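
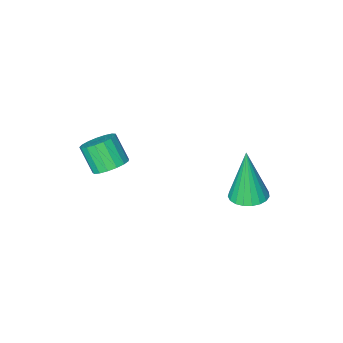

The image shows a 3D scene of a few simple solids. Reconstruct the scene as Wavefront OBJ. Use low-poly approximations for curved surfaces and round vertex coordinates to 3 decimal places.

v 0.5 -0.346 -2.272
v 1.091 -0.066 -2.124
v 1.19 -0.754 -1.22
v 0.6 -1.034 -1.368
v 0.878 0.113 -1.964
v 0.978 -0.574 -1.06
v 0.579 0.187 -1.875
v 0.679 -0.5 -0.971
v 0.262 0.139 -1.877
v 0.361 -0.548 -0.973
v -0 -0.02 -1.969
v 0.099 -0.707 -1.065
v -0.148 -0.254 -2.131
v -0.049 -0.941 -1.227
v -0.147 -0.509 -2.325
v -0.048 -1.197 -1.421
v 0.002 -0.727 -2.507
v 0.101 -1.415 -1.603
v 0.265 -0.858 -2.635
v 0.364 -1.545 -1.731
v 0.582 -0.871 -2.68
v 0.681 -1.559 -1.776
v 0.881 -0.765 -2.632
v 0.98 -1.452 -1.727
v 1.092 -0.562 -2.501
v 1.191 -1.249 -1.597
v 1.168 -0.31 -2.318
v 1.267 -0.997 -1.413
v -3.73 1.756 -4.363
v -3.044 1.968 -4.313
v -3.79 1.444 -2.237
v -3.191 2.226 -4.279
v -3.432 2.403 -4.26
v -3.724 2.468 -4.258
v -4.017 2.411 -4.275
v -4.261 2.239 -4.307
v -4.413 1.985 -4.349
v -4.447 1.691 -4.393
v -4.356 1.408 -4.432
v -4.158 1.185 -4.459
v -3.886 1.061 -4.47
v -3.587 1.058 -4.462
v -3.312 1.175 -4.437
v -3.11 1.392 -4.399
v -3.015 1.673 -4.355
f 2 1 5
f 2 5 3
f 3 5 6
f 3 6 4
f 5 1 7
f 5 7 6
f 6 7 8
f 6 8 4
f 7 1 9
f 7 9 8
f 8 9 10
f 8 10 4
f 9 1 11
f 9 11 10
f 10 11 12
f 10 12 4
f 11 1 13
f 11 13 12
f 12 13 14
f 12 14 4
f 13 1 15
f 13 15 14
f 14 15 16
f 14 16 4
f 15 1 17
f 15 17 16
f 16 17 18
f 16 18 4
f 17 1 19
f 17 19 18
f 18 19 20
f 18 20 4
f 19 1 21
f 19 21 20
f 20 21 22
f 20 22 4
f 21 1 23
f 21 23 22
f 22 23 24
f 22 24 4
f 23 1 25
f 23 25 24
f 24 25 26
f 24 26 4
f 25 1 27
f 25 27 26
f 26 27 28
f 26 28 4
f 27 1 2
f 27 2 28
f 28 2 3
f 28 3 4
f 30 29 32
f 30 32 31
f 32 29 33
f 32 33 31
f 33 29 34
f 33 34 31
f 34 29 35
f 34 35 31
f 35 29 36
f 35 36 31
f 36 29 37
f 36 37 31
f 37 29 38
f 37 38 31
f 38 29 39
f 38 39 31
f 39 29 40
f 39 40 31
f 40 29 41
f 40 41 31
f 41 29 42
f 41 42 31
f 42 29 43
f 42 43 31
f 43 29 44
f 43 44 31
f 44 29 45
f 44 45 31
f 45 29 30
f 45 30 31



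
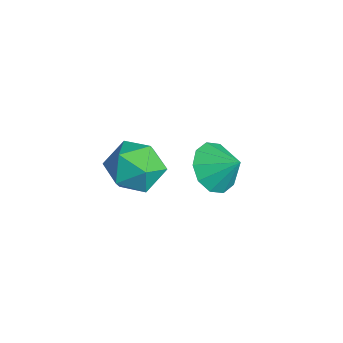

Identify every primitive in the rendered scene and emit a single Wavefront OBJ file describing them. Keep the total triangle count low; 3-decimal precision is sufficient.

v 0.369 0.426 3.096
v 1.489 0.527 3.05
v 0.531 -1.387 3.07
v 1.651 -1.286 3.024
v 1.099 -1 3.961
v 0.998 0.121 3.977
v 1.022 -0.981 2.143
v 0.921 0.14 2.159
v 1.892 -0.342 2.461
v 1.939 -0.354 3.585
v 0.081 -0.506 2.535
v 0.128 -0.518 3.659
v -1.765 3.412 -0.901
v -0.877 2.9 -1.3
v -1.015 4.088 -0.099
v -0.982 3.459 -1.673
v -1.387 4 -1.75
v -1.935 4.316 -1.504
v -2.419 4.287 -1.027
v -2.653 3.924 -0.502
v -2.548 3.365 -0.13
v -2.144 2.824 -0.052
v -1.595 2.508 -0.298
v -1.111 2.537 -0.775
f 1 12 6
f 1 6 2
f 1 2 8
f 1 8 11
f 1 11 12
f 2 6 10
f 6 12 5
f 12 11 3
f 11 8 7
f 8 2 9
f 4 10 5
f 4 5 3
f 4 3 7
f 4 7 9
f 4 9 10
f 5 10 6
f 3 5 12
f 7 3 11
f 9 7 8
f 10 9 2
f 14 13 16
f 14 16 15
f 16 13 17
f 16 17 15
f 17 13 18
f 17 18 15
f 18 13 19
f 18 19 15
f 19 13 20
f 19 20 15
f 20 13 21
f 20 21 15
f 21 13 22
f 21 22 15
f 22 13 23
f 22 23 15
f 23 13 24
f 23 24 15
f 24 13 14
f 24 14 15



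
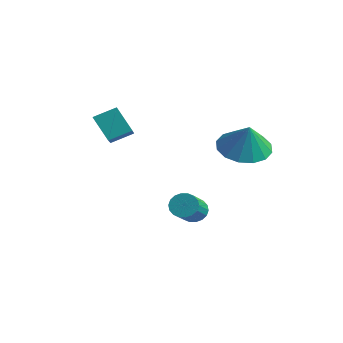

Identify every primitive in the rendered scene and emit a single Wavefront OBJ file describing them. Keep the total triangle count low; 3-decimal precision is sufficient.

v -0.378 3.779 1.375
v 0.324 4.418 1.177
v 0.098 3.601 2.485
v -0.046 4.69 1.379
v -0.505 4.718 1.58
v -0.93 4.494 1.727
v -1.207 4.079 1.779
v -1.262 3.583 1.723
v -1.08 3.139 1.574
v -0.709 2.867 1.371
v -0.25 2.839 1.17
v 0.175 3.063 1.024
v 0.452 3.479 0.972
v 0.506 3.975 1.028
v -2.404 3.229 -2.225
v -1.924 3.431 -2.37
v -1.317 2.513 -1.64
v -1.796 2.311 -1.495
v -1.977 3.555 -2.17
v -1.369 2.637 -1.441
v -2.113 3.614 -1.982
v -1.506 2.697 -1.253
v -2.308 3.597 -1.841
v -1.7 2.68 -1.112
v -2.521 3.507 -1.777
v -1.913 2.59 -1.048
v -2.711 3.362 -1.801
v -2.104 2.445 -1.072
v -2.84 3.19 -1.909
v -2.233 2.273 -1.18
v -2.883 3.027 -2.08
v -2.276 2.109 -1.35
v -2.831 2.903 -2.279
v -2.223 1.985 -1.55
v -2.694 2.843 -2.467
v -2.087 1.926 -1.738
v -2.5 2.86 -2.608
v -1.892 1.943 -1.879
v -2.287 2.95 -2.672
v -1.679 2.033 -1.943
v -2.096 3.095 -2.648
v -1.489 2.178 -1.919
v -1.967 3.267 -2.54
v -1.36 2.35 -1.811
v -3.709 -0.074 2.659
v -3.355 0.671 3.043
v -4.962 0.924 1.882
v -4.608 1.668 2.267
v -3.032 0.072 1.753
v -2.678 0.816 2.138
v -4.285 1.069 0.977
v -3.931 1.814 1.361
f 2 1 4
f 2 4 3
f 4 1 5
f 4 5 3
f 5 1 6
f 5 6 3
f 6 1 7
f 6 7 3
f 7 1 8
f 7 8 3
f 8 1 9
f 8 9 3
f 9 1 10
f 9 10 3
f 10 1 11
f 10 11 3
f 11 1 12
f 11 12 3
f 12 1 13
f 12 13 3
f 13 1 14
f 13 14 3
f 14 1 2
f 14 2 3
f 16 15 19
f 16 19 17
f 17 19 20
f 17 20 18
f 19 15 21
f 19 21 20
f 20 21 22
f 20 22 18
f 21 15 23
f 21 23 22
f 22 23 24
f 22 24 18
f 23 15 25
f 23 25 24
f 24 25 26
f 24 26 18
f 25 15 27
f 25 27 26
f 26 27 28
f 26 28 18
f 27 15 29
f 27 29 28
f 28 29 30
f 28 30 18
f 29 15 31
f 29 31 30
f 30 31 32
f 30 32 18
f 31 15 33
f 31 33 32
f 32 33 34
f 32 34 18
f 33 15 35
f 33 35 34
f 34 35 36
f 34 36 18
f 35 15 37
f 35 37 36
f 36 37 38
f 36 38 18
f 37 15 39
f 37 39 38
f 38 39 40
f 38 40 18
f 39 15 41
f 39 41 40
f 40 41 42
f 40 42 18
f 41 15 43
f 41 43 42
f 42 43 44
f 42 44 18
f 43 15 16
f 43 16 44
f 44 16 17
f 44 17 18
f 46 48 45
f 49 46 45
f 45 48 47
f 47 49 45
f 46 52 48
f 50 46 49
f 50 52 46
f 48 52 47
f 51 49 47
f 47 52 51
f 51 50 49
f 52 50 51



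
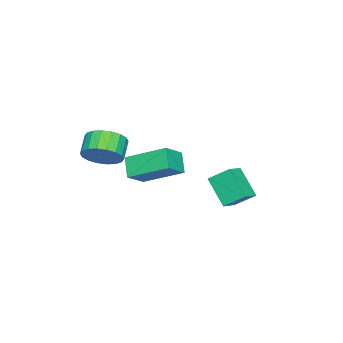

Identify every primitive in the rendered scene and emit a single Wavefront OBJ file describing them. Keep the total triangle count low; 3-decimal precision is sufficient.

v -2.161 -4.739 -0.704
v -2.362 -2.889 0.224
v -3.149 -4.485 -1.425
v -3.35 -2.634 -0.497
v -1.49 -4.286 -1.463
v -1.691 -2.435 -0.535
v -2.478 -4.031 -2.184
v -2.679 -2.181 -1.256
v 2.508 -3.292 2.048
v 2.882 -2.861 2.718
v 2.086 -3.077 3.301
v 1.712 -3.508 2.632
v 2.675 -2.581 2.539
v 1.879 -2.796 3.122
v 2.435 -2.442 2.263
v 1.639 -2.657 2.846
v 2.209 -2.471 1.944
v 1.413 -2.686 2.527
v 2.043 -2.663 1.646
v 1.247 -2.878 2.229
v 1.969 -2.98 1.428
v 1.173 -3.195 2.011
v 2.001 -3.358 1.332
v 1.205 -3.573 1.915
v 2.134 -3.723 1.379
v 1.338 -3.939 1.962
v 2.341 -4.004 1.558
v 1.545 -4.219 2.141
v 2.581 -4.143 1.834
v 1.785 -4.358 2.417
v 2.807 -4.114 2.153
v 2.011 -4.329 2.736
v 2.973 -3.922 2.451
v 2.177 -4.137 3.034
v 3.047 -3.605 2.669
v 2.251 -3.82 3.252
v 3.015 -3.227 2.765
v 2.219 -3.442 3.348
v -0.319 1.18 -1.09
v -0.87 0.228 -0.027
v -0.504 2.049 -0.409
v -1.055 1.097 0.655
v 0.535 1.083 -0.735
v -0.016 0.131 0.329
v 0.35 1.952 -0.053
v -0.201 1 1.01
f 2 4 1
f 5 2 1
f 1 4 3
f 3 5 1
f 2 8 4
f 6 2 5
f 6 8 2
f 4 8 3
f 7 5 3
f 3 8 7
f 7 6 5
f 8 6 7
f 10 9 13
f 10 13 11
f 11 13 14
f 11 14 12
f 13 9 15
f 13 15 14
f 14 15 16
f 14 16 12
f 15 9 17
f 15 17 16
f 16 17 18
f 16 18 12
f 17 9 19
f 17 19 18
f 18 19 20
f 18 20 12
f 19 9 21
f 19 21 20
f 20 21 22
f 20 22 12
f 21 9 23
f 21 23 22
f 22 23 24
f 22 24 12
f 23 9 25
f 23 25 24
f 24 25 26
f 24 26 12
f 25 9 27
f 25 27 26
f 26 27 28
f 26 28 12
f 27 9 29
f 27 29 28
f 28 29 30
f 28 30 12
f 29 9 31
f 29 31 30
f 30 31 32
f 30 32 12
f 31 9 33
f 31 33 32
f 32 33 34
f 32 34 12
f 33 9 35
f 33 35 34
f 34 35 36
f 34 36 12
f 35 9 37
f 35 37 36
f 36 37 38
f 36 38 12
f 37 9 10
f 37 10 38
f 38 10 11
f 38 11 12
f 40 42 39
f 43 40 39
f 39 42 41
f 41 43 39
f 40 46 42
f 44 40 43
f 44 46 40
f 42 46 41
f 45 43 41
f 41 46 45
f 45 44 43
f 46 44 45



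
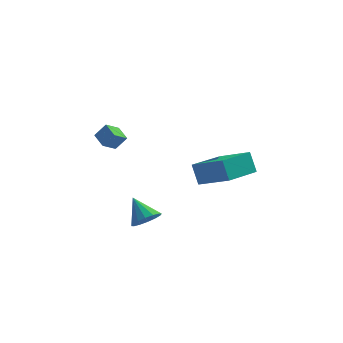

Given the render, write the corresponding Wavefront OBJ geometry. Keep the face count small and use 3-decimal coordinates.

v -1.804 -2.035 0.338
v -1.142 -1.815 0.613
v -2.456 -1.205 1.242
v -1.22 -1.564 0.327
v -1.455 -1.44 0.044
v -1.783 -1.475 -0.161
v -2.117 -1.66 -0.232
v -2.367 -1.946 -0.15
v -2.466 -2.255 0.062
v -2.388 -2.506 0.349
v -2.153 -2.63 0.632
v -1.825 -2.595 0.836
v -1.491 -2.41 0.907
v -1.241 -2.124 0.826
v -4.329 1.301 3.782
v -3.802 1.379 4.445
v -3.781 1.798 3.288
v -3.254 1.876 3.95
v -3.906 0.584 3.53
v -3.379 0.662 4.192
v -3.358 1.081 3.035
v -2.831 1.159 3.698
v 0.051 3.484 0.546
v 1.494 2.5 1.479
v 1.337 5.042 0.2
v 2.78 4.058 1.133
v 0.38 2.982 -0.493
v 1.823 1.998 0.44
v 1.666 4.54 -0.839
v 3.109 3.556 0.094
f 2 1 4
f 2 4 3
f 4 1 5
f 4 5 3
f 5 1 6
f 5 6 3
f 6 1 7
f 6 7 3
f 7 1 8
f 7 8 3
f 8 1 9
f 8 9 3
f 9 1 10
f 9 10 3
f 10 1 11
f 10 11 3
f 11 1 12
f 11 12 3
f 12 1 13
f 12 13 3
f 13 1 14
f 13 14 3
f 14 1 2
f 14 2 3
f 16 18 15
f 19 16 15
f 15 18 17
f 17 19 15
f 16 22 18
f 20 16 19
f 20 22 16
f 18 22 17
f 21 19 17
f 17 22 21
f 21 20 19
f 22 20 21
f 24 26 23
f 27 24 23
f 23 26 25
f 25 27 23
f 24 30 26
f 28 24 27
f 28 30 24
f 26 30 25
f 29 27 25
f 25 30 29
f 29 28 27
f 30 28 29



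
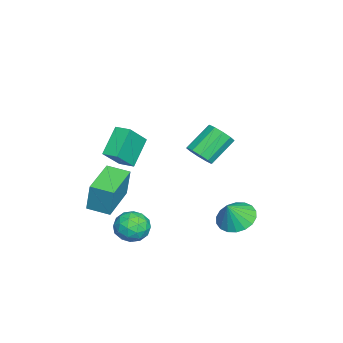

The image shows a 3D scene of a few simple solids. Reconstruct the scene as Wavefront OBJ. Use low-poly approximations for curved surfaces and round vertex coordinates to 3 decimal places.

v 2.673 -0.503 -1.817
v 3.474 -1.04 -1.736
v 1.826 -1.8 -2.044
v 2.627 -2.337 -1.963
v 2.271 -1.879 -1.189
v 2.795 -1.078 -1.048
v 2.505 -1.762 -2.732
v 3.029 -0.961 -2.591
v 3.37 -1.818 -2.302
v 3.225 -1.891 -1.348
v 2.075 -0.949 -2.432
v 1.93 -1.022 -1.478
v 3.148 -0.658 -1.757
v 2.152 -2.182 -2.023
v 1.943 -1.913 -1.568
v 2.414 -2.229 -1.521
v 2.749 -0.68 -1.352
v 3.219 -0.996 -1.305
v 2.513 -1.489 -0.983
v 2.081 -1.844 -2.475
v 2.551 -2.16 -2.428
v 2.886 -0.611 -2.259
v 3.357 -0.927 -2.212
v 2.787 -1.351 -2.797
v 3.557 -1.431 -2.042
v 3.059 -2.193 -2.175
v 2.988 -1.855 -2.627
v 3.296 -1.384 -2.544
v 3.472 -1.474 -1.481
v 2.975 -2.236 -1.615
v 2.766 -1.967 -1.159
v 3.074 -1.496 -1.077
v 3.411 -1.931 -1.814
v 2.325 -0.604 -2.165
v 1.828 -1.366 -2.299
v 2.226 -1.344 -2.703
v 2.534 -0.873 -2.621
v 2.241 -0.647 -1.605
v 1.743 -1.409 -1.738
v 2.004 -1.456 -1.236
v 2.312 -0.985 -1.153
v 1.889 -0.909 -1.966
v 1.536 1.638 2.684
v 2.176 1.795 3.12
v 1.203 2.719 4.213
v 0.564 2.562 3.776
v 2.132 2.147 2.784
v 1.16 3.071 3.877
v 1.861 2.304 2.41
v 0.889 3.228 3.502
v 1.466 2.207 2.14
v 0.493 3.131 3.233
v 1.097 1.893 2.078
v 0.125 2.816 3.171
v 0.897 1.481 2.247
v -0.076 2.405 3.34
v 0.94 1.129 2.583
v -0.032 2.053 3.676
v 1.211 0.972 2.958
v 0.239 1.896 4.05
v 1.607 1.069 3.227
v 0.634 1.993 4.32
v 1.975 1.384 3.289
v 1.003 2.307 4.382
v 1.126 -3.09 -0.229
v 1.314 -2.86 1.425
v 1.331 -1.903 -0.418
v 1.519 -1.672 1.236
v 3.261 -3.488 -0.416
v 3.449 -3.257 1.238
v 3.466 -2.3 -0.605
v 3.654 -2.07 1.049
v -3.222 -3.138 -1.24
v -4.519 -2.701 0.019
v -2.838 -2.309 -1.132
v -4.134 -1.872 0.127
v -2.186 -3.788 0.053
v -3.482 -3.351 1.312
v -1.801 -2.959 0.161
v -3.098 -2.522 1.42
v -0.343 3.222 -2.719
v 0.249 2.522 -3.252
v 0.263 2.838 -1.541
v 0.514 2.912 -3.261
v 0.61 3.364 -3.163
v 0.516 3.787 -2.977
v 0.253 4.099 -2.74
v -0.128 4.237 -2.499
v -0.552 4.174 -2.302
v -0.935 3.922 -2.187
v -1.2 3.532 -2.178
v -1.295 3.081 -2.276
v -1.202 2.657 -2.462
v -0.939 2.346 -2.699
v -0.557 2.208 -2.94
v -0.133 2.271 -3.137
f 1 38 17
f 38 12 41
f 17 41 6
f 38 41 17
f 1 17 13
f 17 6 18
f 13 18 2
f 17 18 13
f 1 13 22
f 13 2 23
f 22 23 8
f 13 23 22
f 1 22 34
f 22 8 37
f 34 37 11
f 22 37 34
f 1 34 38
f 34 11 42
f 38 42 12
f 34 42 38
f 2 18 29
f 18 6 32
f 29 32 10
f 18 32 29
f 6 41 19
f 41 12 40
f 19 40 5
f 41 40 19
f 12 42 39
f 42 11 35
f 39 35 3
f 42 35 39
f 11 37 36
f 37 8 24
f 36 24 7
f 37 24 36
f 8 23 28
f 23 2 25
f 28 25 9
f 23 25 28
f 4 30 16
f 30 10 31
f 16 31 5
f 30 31 16
f 4 16 14
f 16 5 15
f 14 15 3
f 16 15 14
f 4 14 21
f 14 3 20
f 21 20 7
f 14 20 21
f 4 21 26
f 21 7 27
f 26 27 9
f 21 27 26
f 4 26 30
f 26 9 33
f 30 33 10
f 26 33 30
f 5 31 19
f 31 10 32
f 19 32 6
f 31 32 19
f 3 15 39
f 15 5 40
f 39 40 12
f 15 40 39
f 7 20 36
f 20 3 35
f 36 35 11
f 20 35 36
f 9 27 28
f 27 7 24
f 28 24 8
f 27 24 28
f 10 33 29
f 33 9 25
f 29 25 2
f 33 25 29
f 44 43 47
f 44 47 45
f 45 47 48
f 45 48 46
f 47 43 49
f 47 49 48
f 48 49 50
f 48 50 46
f 49 43 51
f 49 51 50
f 50 51 52
f 50 52 46
f 51 43 53
f 51 53 52
f 52 53 54
f 52 54 46
f 53 43 55
f 53 55 54
f 54 55 56
f 54 56 46
f 55 43 57
f 55 57 56
f 56 57 58
f 56 58 46
f 57 43 59
f 57 59 58
f 58 59 60
f 58 60 46
f 59 43 61
f 59 61 60
f 60 61 62
f 60 62 46
f 61 43 63
f 61 63 62
f 62 63 64
f 62 64 46
f 63 43 44
f 63 44 64
f 64 44 45
f 64 45 46
f 66 68 65
f 69 66 65
f 65 68 67
f 67 69 65
f 66 72 68
f 70 66 69
f 70 72 66
f 68 72 67
f 71 69 67
f 67 72 71
f 71 70 69
f 72 70 71
f 74 76 73
f 77 74 73
f 73 76 75
f 75 77 73
f 74 80 76
f 78 74 77
f 78 80 74
f 76 80 75
f 79 77 75
f 75 80 79
f 79 78 77
f 80 78 79
f 82 81 84
f 82 84 83
f 84 81 85
f 84 85 83
f 85 81 86
f 85 86 83
f 86 81 87
f 86 87 83
f 87 81 88
f 87 88 83
f 88 81 89
f 88 89 83
f 89 81 90
f 89 90 83
f 90 81 91
f 90 91 83
f 91 81 92
f 91 92 83
f 92 81 93
f 92 93 83
f 93 81 94
f 93 94 83
f 94 81 95
f 94 95 83
f 95 81 96
f 95 96 83
f 96 81 82
f 96 82 83



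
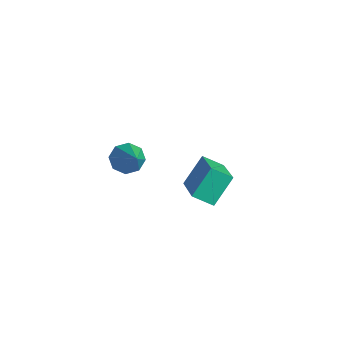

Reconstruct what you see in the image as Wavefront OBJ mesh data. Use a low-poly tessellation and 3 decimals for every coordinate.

v -3.125 -0.801 -3.055
v -2.704 -0.552 -3.512
v -1.755 -1.119 -1.965
v -2.877 -0.193 -3.19
v -3.196 -0.191 -2.788
v -3.474 -0.546 -2.543
v -3.547 -1.05 -2.598
v -3.373 -1.409 -2.921
v -3.054 -1.411 -3.322
v -2.777 -1.056 -3.567
v 1.777 -0.948 -1.41
v 1.608 -0.125 -0.418
v 0.194 -0.378 -2.153
v 0.024 0.445 -1.161
v 2.196 -0.345 -1.839
v 2.026 0.478 -0.847
v 0.612 0.225 -2.582
v 0.443 1.048 -1.59
f 2 1 4
f 2 4 3
f 4 1 5
f 4 5 3
f 5 1 6
f 5 6 3
f 6 1 7
f 6 7 3
f 7 1 8
f 7 8 3
f 8 1 9
f 8 9 3
f 9 1 10
f 9 10 3
f 10 1 2
f 10 2 3
f 12 14 11
f 15 12 11
f 11 14 13
f 13 15 11
f 12 18 14
f 16 12 15
f 16 18 12
f 14 18 13
f 17 15 13
f 13 18 17
f 17 16 15
f 18 16 17



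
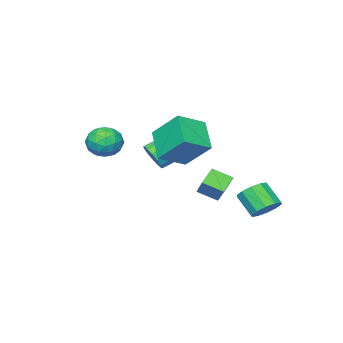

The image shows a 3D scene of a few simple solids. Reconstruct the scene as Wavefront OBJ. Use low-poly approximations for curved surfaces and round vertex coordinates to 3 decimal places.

v 3.005 -2.478 1.133
v 3.549 -1.832 1.742
v 4.251 -3.608 1.218
v 4.795 -2.962 1.827
v 3.929 -3.412 2.188
v 3.158 -2.714 2.135
v 4.642 -2.726 0.825
v 3.871 -2.028 0.772
v 4.56 -1.986 1.551
v 4.119 -2.409 2.394
v 3.681 -3.031 0.566
v 3.24 -3.454 1.409
v 3.167 -2.056 1.43
v 4.633 -3.384 1.53
v 4.123 -3.648 1.742
v 4.443 -3.269 2.1
v 2.938 -2.574 1.661
v 3.257 -2.195 2.019
v 3.481 -3.123 2.281
v 4.543 -3.245 0.941
v 4.862 -2.866 1.299
v 3.357 -2.171 0.86
v 3.677 -1.792 1.218
v 4.319 -2.317 0.679
v 4.082 -1.767 1.676
v 4.814 -2.431 1.726
v 4.724 -2.292 1.137
v 4.271 -1.882 1.106
v 3.822 -2.016 2.171
v 4.555 -2.68 2.221
v 4.046 -2.944 2.433
v 3.593 -2.534 2.403
v 4.417 -2.106 2.059
v 3.245 -2.76 0.739
v 3.978 -3.424 0.789
v 4.207 -2.906 0.557
v 3.754 -2.496 0.527
v 2.986 -3.009 1.234
v 3.718 -3.673 1.284
v 3.529 -3.558 1.854
v 3.076 -3.148 1.823
v 3.383 -3.334 0.901
v -0.981 -4.15 -1.278
v -0.47 -4.043 -0.521
v -1.487 -3.544 0.096
v -1.999 -3.65 -0.662
v -0.417 -3.637 -0.763
v -1.434 -3.137 -0.147
v -0.516 -3.368 -1.144
v -1.533 -2.868 -0.527
v -0.739 -3.308 -1.56
v -1.756 -2.809 -0.944
v -1.027 -3.474 -1.901
v -2.044 -2.975 -1.284
v -1.303 -3.821 -2.075
v -2.32 -3.322 -1.458
v -1.493 -4.256 -2.036
v -2.51 -3.757 -1.419
v -1.546 -4.663 -1.793
v -2.563 -4.163 -1.177
v -1.447 -4.932 -1.413
v -2.464 -4.432 -0.796
v -1.224 -4.991 -0.996
v -2.241 -4.492 -0.38
v -0.936 -4.825 -0.656
v -1.953 -4.326 -0.039
v -0.66 -4.478 -0.482
v -1.677 -3.979 0.135
v 1.085 -2.146 1.552
v 0.799 -0.6 3.033
v -0.484 -1.719 0.802
v -0.77 -0.172 2.283
v 2.03 -0.808 0.337
v 1.744 0.739 1.818
v 0.461 -0.38 -0.413
v 0.175 1.166 1.068
v -2.28 2.748 -3.54
v -1.678 3.213 -3.022
v -1.758 2.117 -1.943
v -2.36 1.652 -2.46
v -2.201 3.388 -2.884
v -2.281 2.292 -1.804
v -2.754 3.318 -2.995
v -2.834 2.223 -1.916
v -3.126 3.031 -3.315
v -3.206 1.935 -2.236
v -3.175 2.635 -3.72
v -3.255 1.539 -2.641
v -2.882 2.283 -4.057
v -2.962 1.187 -2.978
v -2.359 2.108 -4.196
v -2.439 1.012 -3.116
v -1.806 2.177 -4.084
v -1.886 1.082 -3.005
v -1.434 2.465 -3.764
v -1.514 1.369 -2.685
v -1.385 2.861 -3.359
v -1.465 1.765 -2.28
v 0.999 1.583 -0.672
v 1.509 2.426 0.322
v 0.448 2.519 -1.183
v 0.958 3.362 -0.189
v 1.922 1.778 -1.311
v 2.432 2.621 -0.317
v 1.371 2.714 -1.822
v 1.881 3.557 -0.828
f 1 38 17
f 38 12 41
f 17 41 6
f 38 41 17
f 1 17 13
f 17 6 18
f 13 18 2
f 17 18 13
f 1 13 22
f 13 2 23
f 22 23 8
f 13 23 22
f 1 22 34
f 22 8 37
f 34 37 11
f 22 37 34
f 1 34 38
f 34 11 42
f 38 42 12
f 34 42 38
f 2 18 29
f 18 6 32
f 29 32 10
f 18 32 29
f 6 41 19
f 41 12 40
f 19 40 5
f 41 40 19
f 12 42 39
f 42 11 35
f 39 35 3
f 42 35 39
f 11 37 36
f 37 8 24
f 36 24 7
f 37 24 36
f 8 23 28
f 23 2 25
f 28 25 9
f 23 25 28
f 4 30 16
f 30 10 31
f 16 31 5
f 30 31 16
f 4 16 14
f 16 5 15
f 14 15 3
f 16 15 14
f 4 14 21
f 14 3 20
f 21 20 7
f 14 20 21
f 4 21 26
f 21 7 27
f 26 27 9
f 21 27 26
f 4 26 30
f 26 9 33
f 30 33 10
f 26 33 30
f 5 31 19
f 31 10 32
f 19 32 6
f 31 32 19
f 3 15 39
f 15 5 40
f 39 40 12
f 15 40 39
f 7 20 36
f 20 3 35
f 36 35 11
f 20 35 36
f 9 27 28
f 27 7 24
f 28 24 8
f 27 24 28
f 10 33 29
f 33 9 25
f 29 25 2
f 33 25 29
f 44 43 47
f 44 47 45
f 45 47 48
f 45 48 46
f 47 43 49
f 47 49 48
f 48 49 50
f 48 50 46
f 49 43 51
f 49 51 50
f 50 51 52
f 50 52 46
f 51 43 53
f 51 53 52
f 52 53 54
f 52 54 46
f 53 43 55
f 53 55 54
f 54 55 56
f 54 56 46
f 55 43 57
f 55 57 56
f 56 57 58
f 56 58 46
f 57 43 59
f 57 59 58
f 58 59 60
f 58 60 46
f 59 43 61
f 59 61 60
f 60 61 62
f 60 62 46
f 61 43 63
f 61 63 62
f 62 63 64
f 62 64 46
f 63 43 65
f 63 65 64
f 64 65 66
f 64 66 46
f 65 43 67
f 65 67 66
f 66 67 68
f 66 68 46
f 67 43 44
f 67 44 68
f 68 44 45
f 68 45 46
f 70 72 69
f 73 70 69
f 69 72 71
f 71 73 69
f 70 76 72
f 74 70 73
f 74 76 70
f 72 76 71
f 75 73 71
f 71 76 75
f 75 74 73
f 76 74 75
f 78 77 81
f 78 81 79
f 79 81 82
f 79 82 80
f 81 77 83
f 81 83 82
f 82 83 84
f 82 84 80
f 83 77 85
f 83 85 84
f 84 85 86
f 84 86 80
f 85 77 87
f 85 87 86
f 86 87 88
f 86 88 80
f 87 77 89
f 87 89 88
f 88 89 90
f 88 90 80
f 89 77 91
f 89 91 90
f 90 91 92
f 90 92 80
f 91 77 93
f 91 93 92
f 92 93 94
f 92 94 80
f 93 77 95
f 93 95 94
f 94 95 96
f 94 96 80
f 95 77 97
f 95 97 96
f 96 97 98
f 96 98 80
f 97 77 78
f 97 78 98
f 98 78 79
f 98 79 80
f 100 102 99
f 103 100 99
f 99 102 101
f 101 103 99
f 100 106 102
f 104 100 103
f 104 106 100
f 102 106 101
f 105 103 101
f 101 106 105
f 105 104 103
f 106 104 105



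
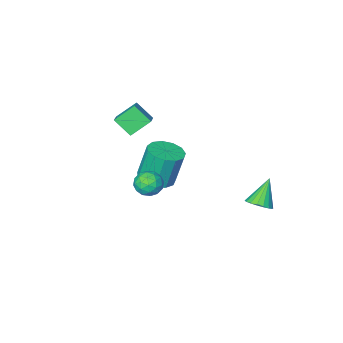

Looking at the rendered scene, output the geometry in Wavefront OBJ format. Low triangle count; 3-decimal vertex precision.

v -1.646 2.592 0.3
v -1.101 2.727 0.702
v -2.474 2.188 1.56
v -1.248 2.997 0.692
v -1.473 3.186 0.605
v -1.732 3.258 0.458
v -1.975 3.198 0.279
v -2.152 3.018 0.104
v -2.229 2.754 -0.031
v -2.191 2.457 -0.101
v -2.044 2.187 -0.091
v -1.819 1.998 -0.004
v -1.56 1.926 0.143
v -1.317 1.986 0.322
v -1.14 2.166 0.497
v -1.063 2.43 0.632
v 0.523 -3.027 -0.674
v 1.068 -2.238 -0.627
v 0.621 -2.044 1.281
v 0.077 -2.833 1.234
v 0.57 -2.072 -0.761
v 0.124 -1.878 1.148
v 0.058 -2.21 -0.866
v -0.389 -2.015 1.042
v -0.307 -2.607 -0.911
v -0.753 -2.413 0.998
v -0.408 -3.137 -0.881
v -0.854 -2.943 1.028
v -0.213 -3.633 -0.785
v -0.66 -3.439 1.124
v 0.215 -3.936 -0.654
v -0.231 -3.742 1.255
v 0.741 -3.951 -0.529
v 0.295 -3.756 1.379
v 1.198 -3.672 -0.451
v 0.752 -3.478 1.458
v 1.441 -3.189 -0.443
v 0.994 -2.995 1.466
v 1.392 -2.654 -0.509
v 0.946 -2.46 1.4
v 2.919 1.761 3.205
v 3.542 2.121 3.289
v 3.518 0.779 2.971
v 4.141 1.139 3.055
v 3.716 1.011 3.629
v 3.346 1.618 3.773
v 3.714 1.282 2.487
v 3.344 1.889 2.631
v 4.034 1.825 2.845
v 4.036 1.658 3.551
v 3.024 1.242 2.709
v 3.026 1.075 3.415
v 3.178 2.027 3.268
v 3.882 0.873 2.992
v 3.632 0.798 3.33
v 3.999 1.009 3.379
v 3.063 1.732 3.552
v 3.429 1.943 3.602
v 3.532 1.291 3.801
v 3.631 0.957 2.658
v 3.997 1.168 2.708
v 3.061 1.891 2.881
v 3.428 2.102 2.93
v 3.528 1.609 2.459
v 3.834 2.065 3.056
v 4.186 1.488 2.918
v 3.934 1.572 2.584
v 3.717 1.928 2.669
v 3.834 1.967 3.471
v 4.187 1.39 3.333
v 3.937 1.314 3.671
v 3.719 1.671 3.756
v 4.123 1.793 3.21
v 2.873 1.51 2.927
v 3.226 0.933 2.789
v 3.341 1.229 2.504
v 3.123 1.586 2.589
v 2.874 1.412 3.342
v 3.226 0.835 3.204
v 3.343 0.972 3.591
v 3.126 1.328 3.676
v 2.937 1.107 3.05
v 0.404 -3.501 3.322
v 0.85 -4.271 4.112
v 0.973 -2.704 3.778
v 1.418 -3.475 4.568
v 1.382 -3.745 2.532
v 1.827 -4.516 3.322
v 1.95 -2.949 2.988
v 2.396 -3.719 3.778
f 2 1 4
f 2 4 3
f 4 1 5
f 4 5 3
f 5 1 6
f 5 6 3
f 6 1 7
f 6 7 3
f 7 1 8
f 7 8 3
f 8 1 9
f 8 9 3
f 9 1 10
f 9 10 3
f 10 1 11
f 10 11 3
f 11 1 12
f 11 12 3
f 12 1 13
f 12 13 3
f 13 1 14
f 13 14 3
f 14 1 15
f 14 15 3
f 15 1 16
f 15 16 3
f 16 1 2
f 16 2 3
f 18 17 21
f 18 21 19
f 19 21 22
f 19 22 20
f 21 17 23
f 21 23 22
f 22 23 24
f 22 24 20
f 23 17 25
f 23 25 24
f 24 25 26
f 24 26 20
f 25 17 27
f 25 27 26
f 26 27 28
f 26 28 20
f 27 17 29
f 27 29 28
f 28 29 30
f 28 30 20
f 29 17 31
f 29 31 30
f 30 31 32
f 30 32 20
f 31 17 33
f 31 33 32
f 32 33 34
f 32 34 20
f 33 17 35
f 33 35 34
f 34 35 36
f 34 36 20
f 35 17 37
f 35 37 36
f 36 37 38
f 36 38 20
f 37 17 39
f 37 39 38
f 38 39 40
f 38 40 20
f 39 17 18
f 39 18 40
f 40 18 19
f 40 19 20
f 41 78 57
f 78 52 81
f 57 81 46
f 78 81 57
f 41 57 53
f 57 46 58
f 53 58 42
f 57 58 53
f 41 53 62
f 53 42 63
f 62 63 48
f 53 63 62
f 41 62 74
f 62 48 77
f 74 77 51
f 62 77 74
f 41 74 78
f 74 51 82
f 78 82 52
f 74 82 78
f 42 58 69
f 58 46 72
f 69 72 50
f 58 72 69
f 46 81 59
f 81 52 80
f 59 80 45
f 81 80 59
f 52 82 79
f 82 51 75
f 79 75 43
f 82 75 79
f 51 77 76
f 77 48 64
f 76 64 47
f 77 64 76
f 48 63 68
f 63 42 65
f 68 65 49
f 63 65 68
f 44 70 56
f 70 50 71
f 56 71 45
f 70 71 56
f 44 56 54
f 56 45 55
f 54 55 43
f 56 55 54
f 44 54 61
f 54 43 60
f 61 60 47
f 54 60 61
f 44 61 66
f 61 47 67
f 66 67 49
f 61 67 66
f 44 66 70
f 66 49 73
f 70 73 50
f 66 73 70
f 45 71 59
f 71 50 72
f 59 72 46
f 71 72 59
f 43 55 79
f 55 45 80
f 79 80 52
f 55 80 79
f 47 60 76
f 60 43 75
f 76 75 51
f 60 75 76
f 49 67 68
f 67 47 64
f 68 64 48
f 67 64 68
f 50 73 69
f 73 49 65
f 69 65 42
f 73 65 69
f 84 86 83
f 87 84 83
f 83 86 85
f 85 87 83
f 84 90 86
f 88 84 87
f 88 90 84
f 86 90 85
f 89 87 85
f 85 90 89
f 89 88 87
f 90 88 89



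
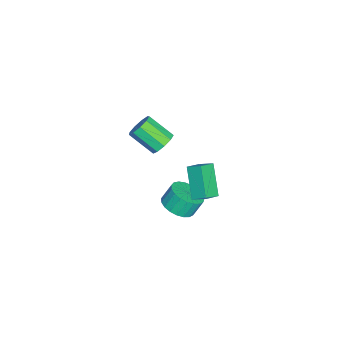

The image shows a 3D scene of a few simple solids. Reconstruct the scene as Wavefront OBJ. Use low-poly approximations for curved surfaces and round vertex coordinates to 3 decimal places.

v 1.541 0.535 -3.66
v 2.201 0.031 -3.22
v 1.919 0.481 -2.28
v 1.259 0.985 -2.72
v 2.397 0.355 -3.317
v 2.115 0.805 -2.377
v 2.445 0.71 -3.473
v 2.163 1.161 -2.533
v 2.337 1.035 -3.661
v 2.055 1.486 -2.721
v 2.091 1.273 -3.849
v 1.809 1.724 -2.909
v 1.75 1.384 -4.005
v 1.468 1.835 -3.064
v 1.373 1.348 -4.1
v 1.09 1.799 -3.16
v 1.025 1.171 -4.12
v 0.742 1.622 -3.18
v 0.766 0.884 -4.06
v 0.484 1.335 -3.12
v 0.641 0.537 -3.931
v 0.359 0.988 -2.991
v 0.672 0.189 -3.755
v 0.39 0.64 -2.815
v 0.853 -0.099 -3.563
v 0.571 0.352 -2.623
v 1.153 -0.277 -3.387
v 0.871 0.174 -2.447
v 1.52 -0.315 -3.259
v 1.238 0.136 -2.319
v 1.891 -0.206 -3.2
v 1.609 0.244 -2.26
v 2.792 0.135 2.544
v 3.353 0.334 2.95
v 3.109 -0.916 3.901
v 2.548 -1.115 3.496
v 2.94 0.543 3.119
v 2.696 -0.707 4.07
v 2.458 0.561 3.019
v 2.214 -0.689 3.97
v 2.133 0.38 2.697
v 1.888 -0.87 3.649
v 2.115 0.084 2.304
v 1.871 -1.166 3.255
v 2.415 -0.188 2.023
v 2.171 -1.438 2.975
v 2.891 -0.309 1.986
v 2.647 -1.559 2.938
v 3.321 -0.222 2.21
v 3.076 -1.472 3.162
v 3.503 0.032 2.591
v 3.259 -1.218 3.543
v 0.478 1.384 -1.006
v 1.286 0.936 -0.551
v 0.658 2.129 -0.594
v 1.466 1.681 -0.139
v 1.594 1.919 -2.461
v 2.402 1.471 -2.006
v 1.774 2.664 -2.049
v 2.582 2.216 -1.594
f 2 1 5
f 2 5 3
f 3 5 6
f 3 6 4
f 5 1 7
f 5 7 6
f 6 7 8
f 6 8 4
f 7 1 9
f 7 9 8
f 8 9 10
f 8 10 4
f 9 1 11
f 9 11 10
f 10 11 12
f 10 12 4
f 11 1 13
f 11 13 12
f 12 13 14
f 12 14 4
f 13 1 15
f 13 15 14
f 14 15 16
f 14 16 4
f 15 1 17
f 15 17 16
f 16 17 18
f 16 18 4
f 17 1 19
f 17 19 18
f 18 19 20
f 18 20 4
f 19 1 21
f 19 21 20
f 20 21 22
f 20 22 4
f 21 1 23
f 21 23 22
f 22 23 24
f 22 24 4
f 23 1 25
f 23 25 24
f 24 25 26
f 24 26 4
f 25 1 27
f 25 27 26
f 26 27 28
f 26 28 4
f 27 1 29
f 27 29 28
f 28 29 30
f 28 30 4
f 29 1 31
f 29 31 30
f 30 31 32
f 30 32 4
f 31 1 2
f 31 2 32
f 32 2 3
f 32 3 4
f 34 33 37
f 34 37 35
f 35 37 38
f 35 38 36
f 37 33 39
f 37 39 38
f 38 39 40
f 38 40 36
f 39 33 41
f 39 41 40
f 40 41 42
f 40 42 36
f 41 33 43
f 41 43 42
f 42 43 44
f 42 44 36
f 43 33 45
f 43 45 44
f 44 45 46
f 44 46 36
f 45 33 47
f 45 47 46
f 46 47 48
f 46 48 36
f 47 33 49
f 47 49 48
f 48 49 50
f 48 50 36
f 49 33 51
f 49 51 50
f 50 51 52
f 50 52 36
f 51 33 34
f 51 34 52
f 52 34 35
f 52 35 36
f 54 56 53
f 57 54 53
f 53 56 55
f 55 57 53
f 54 60 56
f 58 54 57
f 58 60 54
f 56 60 55
f 59 57 55
f 55 60 59
f 59 58 57
f 60 58 59



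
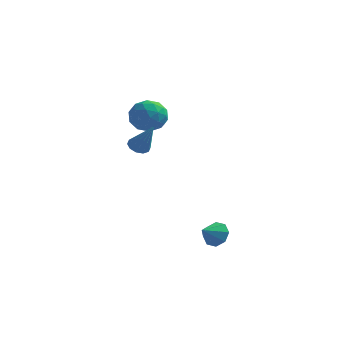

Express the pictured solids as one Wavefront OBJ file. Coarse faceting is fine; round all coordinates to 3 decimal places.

v -3.231 4.258 3.094
v -2.504 4.318 2.237
v -3.896 2.702 2.423
v -3.169 2.762 1.566
v -2.795 2.559 2.607
v -2.384 3.521 3.022
v -4.016 3.499 1.638
v -3.605 4.461 2.053
v -2.99 3.849 1.337
v -2.235 3.268 1.936
v -4.165 3.752 2.724
v -3.41 3.171 3.323
v -2.809 4.425 2.725
v -3.591 2.595 1.935
v -3.371 2.476 2.547
v -2.944 2.511 2.044
v -2.739 3.956 3.186
v -2.312 3.991 2.682
v -2.482 2.957 2.9
v -4.088 3.029 1.978
v -3.661 3.064 1.474
v -3.456 4.509 2.616
v -3.029 4.544 2.113
v -3.918 4.063 1.76
v -2.667 4.184 1.692
v -3.058 3.269 1.297
v -3.556 3.703 1.339
v -3.314 4.268 1.584
v -2.224 3.842 2.044
v -2.615 2.928 1.649
v -2.395 2.809 2.261
v -2.153 3.374 2.505
v -2.509 3.567 1.515
v -3.785 4.092 3.011
v -4.176 3.178 2.616
v -4.247 3.646 2.155
v -4.005 4.211 2.399
v -3.342 3.751 3.363
v -3.733 2.836 2.968
v -3.086 2.752 3.076
v -2.844 3.317 3.321
v -3.891 3.453 3.145
v -1.86 -2.165 2.681
v -1.507 -2.564 2.364
v -0.94 -2.635 4.299
v -1.331 -2.224 2.363
v -1.357 -1.861 2.483
v -1.576 -1.614 2.679
v -1.903 -1.578 2.875
v -2.213 -1.766 2.997
v -2.389 -2.107 2.999
v -2.363 -2.47 2.878
v -2.144 -2.716 2.683
v -1.817 -2.752 2.486
v 1.786 -0.897 -3.661
v 2.51 -1.056 -3.334
v 1.294 -1.783 -2.999
v 2.191 -0.636 -3.009
v 1.634 -0.369 -3.066
v 1.167 -0.411 -3.471
v 1.062 -0.738 -3.987
v 1.382 -1.159 -4.312
v 1.939 -1.426 -4.255
v 2.406 -1.383 -3.85
f 1 38 17
f 38 12 41
f 17 41 6
f 38 41 17
f 1 17 13
f 17 6 18
f 13 18 2
f 17 18 13
f 1 13 22
f 13 2 23
f 22 23 8
f 13 23 22
f 1 22 34
f 22 8 37
f 34 37 11
f 22 37 34
f 1 34 38
f 34 11 42
f 38 42 12
f 34 42 38
f 2 18 29
f 18 6 32
f 29 32 10
f 18 32 29
f 6 41 19
f 41 12 40
f 19 40 5
f 41 40 19
f 12 42 39
f 42 11 35
f 39 35 3
f 42 35 39
f 11 37 36
f 37 8 24
f 36 24 7
f 37 24 36
f 8 23 28
f 23 2 25
f 28 25 9
f 23 25 28
f 4 30 16
f 30 10 31
f 16 31 5
f 30 31 16
f 4 16 14
f 16 5 15
f 14 15 3
f 16 15 14
f 4 14 21
f 14 3 20
f 21 20 7
f 14 20 21
f 4 21 26
f 21 7 27
f 26 27 9
f 21 27 26
f 4 26 30
f 26 9 33
f 30 33 10
f 26 33 30
f 5 31 19
f 31 10 32
f 19 32 6
f 31 32 19
f 3 15 39
f 15 5 40
f 39 40 12
f 15 40 39
f 7 20 36
f 20 3 35
f 36 35 11
f 20 35 36
f 9 27 28
f 27 7 24
f 28 24 8
f 27 24 28
f 10 33 29
f 33 9 25
f 29 25 2
f 33 25 29
f 44 43 46
f 44 46 45
f 46 43 47
f 46 47 45
f 47 43 48
f 47 48 45
f 48 43 49
f 48 49 45
f 49 43 50
f 49 50 45
f 50 43 51
f 50 51 45
f 51 43 52
f 51 52 45
f 52 43 53
f 52 53 45
f 53 43 54
f 53 54 45
f 54 43 44
f 54 44 45
f 56 55 58
f 56 58 57
f 58 55 59
f 58 59 57
f 59 55 60
f 59 60 57
f 60 55 61
f 60 61 57
f 61 55 62
f 61 62 57
f 62 55 63
f 62 63 57
f 63 55 64
f 63 64 57
f 64 55 56
f 64 56 57



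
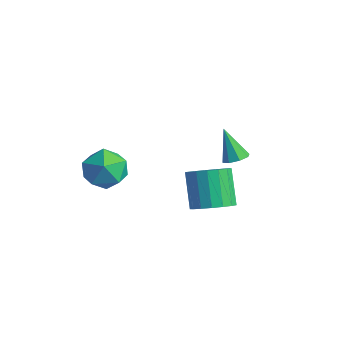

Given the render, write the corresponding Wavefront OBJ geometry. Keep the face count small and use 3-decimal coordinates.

v -3.388 0.059 -2.321
v -2.231 0.432 -2.027
v -3.289 -1.372 -0.893
v -2.132 -0.999 -0.599
v -3.11 -0.263 -0.342
v -3.172 0.621 -1.224
v -2.348 -1.561 -1.696
v -2.41 -0.677 -2.578
v -1.588 -0.569 -1.641
v -2.059 0.233 -0.804
v -3.461 -1.173 -2.116
v -3.932 -0.371 -1.279
v 0.785 3.058 -3.855
v 1.633 2.905 -3.189
v 0.504 3.568 -1.598
v -0.345 3.722 -2.265
v 1.691 3.397 -3.353
v 0.562 4.06 -1.763
v 1.541 3.811 -3.632
v 0.412 4.474 -2.042
v 1.218 4.053 -3.962
v 0.088 4.716 -2.372
v 0.795 4.067 -4.268
v -0.334 4.73 -2.678
v 0.37 3.85 -4.479
v -0.759 4.513 -2.889
v 0.04 3.452 -4.548
v -1.089 4.115 -2.957
v -0.119 2.963 -4.457
v -1.248 3.626 -2.867
v -0.072 2.497 -4.229
v -1.201 3.16 -2.638
v 0.172 2.159 -3.915
v -0.957 2.822 -2.324
v 0.556 2.027 -3.587
v -0.573 2.69 -1.997
v 0.992 2.131 -3.321
v -0.137 2.795 -1.731
v 1.381 2.448 -3.177
v 0.252 3.111 -1.587
v 3.152 2.252 1.582
v 3.663 2.01 1.884
v 2.288 2.268 3.058
v 3.662 2.5 1.879
v 3.364 2.844 1.7
v 2.941 2.841 1.452
v 2.642 2.493 1.281
v 2.642 2.003 1.286
v 2.941 1.659 1.465
v 3.364 1.662 1.713
f 1 12 6
f 1 6 2
f 1 2 8
f 1 8 11
f 1 11 12
f 2 6 10
f 6 12 5
f 12 11 3
f 11 8 7
f 8 2 9
f 4 10 5
f 4 5 3
f 4 3 7
f 4 7 9
f 4 9 10
f 5 10 6
f 3 5 12
f 7 3 11
f 9 7 8
f 10 9 2
f 14 13 17
f 14 17 15
f 15 17 18
f 15 18 16
f 17 13 19
f 17 19 18
f 18 19 20
f 18 20 16
f 19 13 21
f 19 21 20
f 20 21 22
f 20 22 16
f 21 13 23
f 21 23 22
f 22 23 24
f 22 24 16
f 23 13 25
f 23 25 24
f 24 25 26
f 24 26 16
f 25 13 27
f 25 27 26
f 26 27 28
f 26 28 16
f 27 13 29
f 27 29 28
f 28 29 30
f 28 30 16
f 29 13 31
f 29 31 30
f 30 31 32
f 30 32 16
f 31 13 33
f 31 33 32
f 32 33 34
f 32 34 16
f 33 13 35
f 33 35 34
f 34 35 36
f 34 36 16
f 35 13 37
f 35 37 36
f 36 37 38
f 36 38 16
f 37 13 39
f 37 39 38
f 38 39 40
f 38 40 16
f 39 13 14
f 39 14 40
f 40 14 15
f 40 15 16
f 42 41 44
f 42 44 43
f 44 41 45
f 44 45 43
f 45 41 46
f 45 46 43
f 46 41 47
f 46 47 43
f 47 41 48
f 47 48 43
f 48 41 49
f 48 49 43
f 49 41 50
f 49 50 43
f 50 41 42
f 50 42 43



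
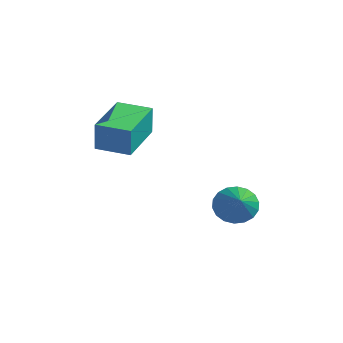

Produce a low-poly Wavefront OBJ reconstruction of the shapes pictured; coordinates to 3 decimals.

v -1.176 -5.004 1.997
v -0.935 -5.081 3.2
v -2.544 -3.676 2.356
v -2.303 -3.753 3.559
v -0.297 -4.067 1.881
v -0.056 -4.144 3.084
v -1.665 -2.739 2.24
v -1.424 -2.816 3.443
v -0.354 -0.184 -1.181
v 0.111 -0.056 -1.844
v 1.034 -0.656 -0.299
v 0.116 0.268 -1.678
v 0.027 0.504 -1.413
v -0.137 0.602 -1.102
v -0.343 0.545 -0.807
v -0.552 0.344 -0.586
v -0.722 0.037 -0.483
v -0.819 -0.313 -0.518
v -0.823 -0.637 -0.684
v -0.735 -0.872 -0.949
v -0.571 -0.971 -1.26
v -0.364 -0.914 -1.555
v -0.155 -0.713 -1.776
v 0.015 -0.406 -1.879
f 2 4 1
f 5 2 1
f 1 4 3
f 3 5 1
f 2 8 4
f 6 2 5
f 6 8 2
f 4 8 3
f 7 5 3
f 3 8 7
f 7 6 5
f 8 6 7
f 10 9 12
f 10 12 11
f 12 9 13
f 12 13 11
f 13 9 14
f 13 14 11
f 14 9 15
f 14 15 11
f 15 9 16
f 15 16 11
f 16 9 17
f 16 17 11
f 17 9 18
f 17 18 11
f 18 9 19
f 18 19 11
f 19 9 20
f 19 20 11
f 20 9 21
f 20 21 11
f 21 9 22
f 21 22 11
f 22 9 23
f 22 23 11
f 23 9 24
f 23 24 11
f 24 9 10
f 24 10 11



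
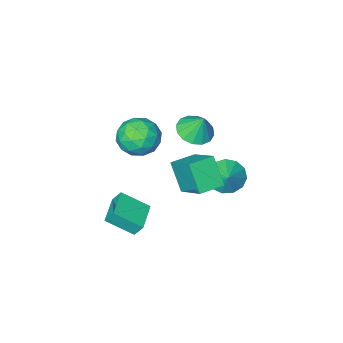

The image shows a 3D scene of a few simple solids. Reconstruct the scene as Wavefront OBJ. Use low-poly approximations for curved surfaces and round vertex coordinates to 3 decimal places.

v -1.405 -2.312 -0.123
v -0.72 -1.527 -0.407
v -1.555 -1.688 1.243
v -1.226 -1.336 -0.55
v -1.78 -1.407 -0.578
v -2.233 -1.721 -0.484
v -2.465 -2.193 -0.294
v -2.412 -2.697 -0.058
v -2.09 -3.098 0.161
v -1.584 -3.288 0.303
v -1.03 -3.217 0.331
v -0.577 -2.904 0.238
v -0.345 -2.432 0.048
v -0.398 -1.928 -0.189
v 0.035 0.945 -1.461
v 0.016 -0.126 0.108
v 0.054 2.745 -0.232
v 0.036 1.674 1.337
v 1.504 0.926 -1.457
v 1.486 -0.145 0.112
v 1.524 2.726 -0.228
v 1.505 1.655 1.341
v -1.757 0.242 -2.302
v -1.182 0.685 -3.115
v -1.243 1.198 -1.418
v -1.725 0.973 -3.11
v -2.278 1.028 -2.849
v -2.665 0.834 -2.414
v -2.765 0.452 -1.943
v -2.544 0.003 -1.587
v -2.073 -0.37 -1.457
v -1.502 -0.548 -1.596
v -1.012 -0.476 -1.959
v -0.758 -0.176 -2.431
v -0.822 0.257 -2.862
v 2.484 -1.451 -4.722
v 3.68 -2.451 -3.726
v 2.178 -1.05 -3.953
v 3.374 -2.05 -2.957
v 3.706 -0.17 -4.903
v 4.902 -1.17 -3.907
v 3.4 0.231 -4.134
v 4.596 -0.769 -3.138
v 2.385 0.346 2.536
v 3.611 0.469 2.756
v 2.589 -1.669 2.524
v 3.815 -1.546 2.744
v 2.987 -1.246 3.633
v 2.861 -0.001 3.64
v 3.339 -1.199 1.64
v 3.213 0.046 1.647
v 4.2 -0.486 2.201
v 3.983 -0.515 3.433
v 2.217 -0.685 1.847
v 2 -0.714 3.079
v 2.98 0.584 2.647
v 3.22 -1.784 2.633
v 2.734 -1.608 3.156
v 3.454 -1.536 3.284
v 2.539 0.308 3.167
v 3.26 0.38 3.296
v 2.893 -0.628 3.812
v 2.94 -1.58 1.984
v 3.661 -1.508 2.113
v 2.746 0.336 1.996
v 3.466 0.408 2.124
v 3.307 -0.572 1.468
v 4.047 0.095 2.45
v 4.167 -1.089 2.443
v 3.887 -0.885 1.794
v 3.813 -0.153 1.799
v 3.919 0.078 3.174
v 4.039 -1.106 3.167
v 3.553 -0.93 3.69
v 3.479 -0.198 3.694
v 4.266 -0.483 2.848
v 2.161 -0.094 2.113
v 2.281 -1.278 2.106
v 2.721 -1.002 1.586
v 2.647 -0.27 1.59
v 2.033 -0.111 2.837
v 2.153 -1.295 2.83
v 2.387 -1.047 3.481
v 2.313 -0.315 3.486
v 1.934 -0.717 2.432
f 2 1 4
f 2 4 3
f 4 1 5
f 4 5 3
f 5 1 6
f 5 6 3
f 6 1 7
f 6 7 3
f 7 1 8
f 7 8 3
f 8 1 9
f 8 9 3
f 9 1 10
f 9 10 3
f 10 1 11
f 10 11 3
f 11 1 12
f 11 12 3
f 12 1 13
f 12 13 3
f 13 1 14
f 13 14 3
f 14 1 2
f 14 2 3
f 16 18 15
f 19 16 15
f 15 18 17
f 17 19 15
f 16 22 18
f 20 16 19
f 20 22 16
f 18 22 17
f 21 19 17
f 17 22 21
f 21 20 19
f 22 20 21
f 24 23 26
f 24 26 25
f 26 23 27
f 26 27 25
f 27 23 28
f 27 28 25
f 28 23 29
f 28 29 25
f 29 23 30
f 29 30 25
f 30 23 31
f 30 31 25
f 31 23 32
f 31 32 25
f 32 23 33
f 32 33 25
f 33 23 34
f 33 34 25
f 34 23 35
f 34 35 25
f 35 23 24
f 35 24 25
f 37 39 36
f 40 37 36
f 36 39 38
f 38 40 36
f 37 43 39
f 41 37 40
f 41 43 37
f 39 43 38
f 42 40 38
f 38 43 42
f 42 41 40
f 43 41 42
f 44 81 60
f 81 55 84
f 60 84 49
f 81 84 60
f 44 60 56
f 60 49 61
f 56 61 45
f 60 61 56
f 44 56 65
f 56 45 66
f 65 66 51
f 56 66 65
f 44 65 77
f 65 51 80
f 77 80 54
f 65 80 77
f 44 77 81
f 77 54 85
f 81 85 55
f 77 85 81
f 45 61 72
f 61 49 75
f 72 75 53
f 61 75 72
f 49 84 62
f 84 55 83
f 62 83 48
f 84 83 62
f 55 85 82
f 85 54 78
f 82 78 46
f 85 78 82
f 54 80 79
f 80 51 67
f 79 67 50
f 80 67 79
f 51 66 71
f 66 45 68
f 71 68 52
f 66 68 71
f 47 73 59
f 73 53 74
f 59 74 48
f 73 74 59
f 47 59 57
f 59 48 58
f 57 58 46
f 59 58 57
f 47 57 64
f 57 46 63
f 64 63 50
f 57 63 64
f 47 64 69
f 64 50 70
f 69 70 52
f 64 70 69
f 47 69 73
f 69 52 76
f 73 76 53
f 69 76 73
f 48 74 62
f 74 53 75
f 62 75 49
f 74 75 62
f 46 58 82
f 58 48 83
f 82 83 55
f 58 83 82
f 50 63 79
f 63 46 78
f 79 78 54
f 63 78 79
f 52 70 71
f 70 50 67
f 71 67 51
f 70 67 71
f 53 76 72
f 76 52 68
f 72 68 45
f 76 68 72



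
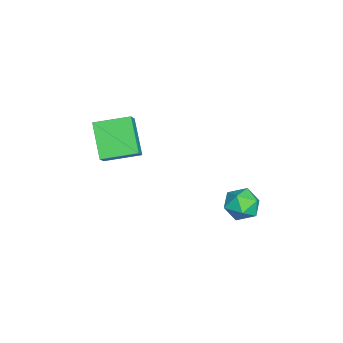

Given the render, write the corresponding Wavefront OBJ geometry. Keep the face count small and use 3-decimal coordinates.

v -1.455 3.707 -2.482
v -0.715 4.168 -2.621
v -1.145 2.872 -3.599
v -0.405 3.333 -3.738
v -0.477 2.818 -3.025
v -0.668 3.334 -2.334
v -1.192 3.706 -3.886
v -1.383 4.222 -3.195
v -0.552 4.167 -3.489
v -0.11 3.619 -2.956
v -1.75 3.421 -3.264
v -1.308 2.873 -2.731
v -0.758 -2.243 -0.712
v -2.02 -2.732 0.563
v -1.042 -0.67 -0.39
v -2.304 -1.16 0.886
v 0.084 -2.26 0.114
v -1.178 -2.75 1.39
v -0.2 -0.688 0.437
v -1.462 -1.177 1.712
f 1 12 6
f 1 6 2
f 1 2 8
f 1 8 11
f 1 11 12
f 2 6 10
f 6 12 5
f 12 11 3
f 11 8 7
f 8 2 9
f 4 10 5
f 4 5 3
f 4 3 7
f 4 7 9
f 4 9 10
f 5 10 6
f 3 5 12
f 7 3 11
f 9 7 8
f 10 9 2
f 14 16 13
f 17 14 13
f 13 16 15
f 15 17 13
f 14 20 16
f 18 14 17
f 18 20 14
f 16 20 15
f 19 17 15
f 15 20 19
f 19 18 17
f 20 18 19



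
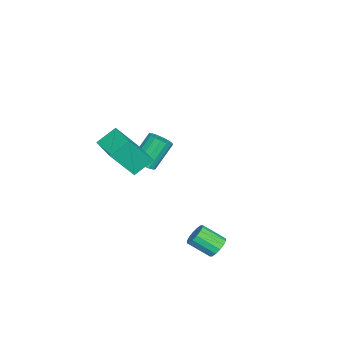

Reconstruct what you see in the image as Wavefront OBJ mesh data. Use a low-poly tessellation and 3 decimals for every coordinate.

v -3.347 -1.316 -0.952
v -2.691 -1.148 -0.68
v -3.516 -0.395 0.844
v -4.173 -0.564 0.572
v -2.779 -0.866 -0.867
v -3.604 -0.113 0.658
v -2.997 -0.687 -1.073
v -3.822 0.065 0.451
v -3.295 -0.653 -1.252
v -4.121 0.1 0.273
v -3.606 -0.77 -1.362
v -4.431 -0.017 0.163
v -3.857 -1.013 -1.378
v -4.682 -0.26 0.147
v -3.991 -1.325 -1.297
v -4.816 -0.572 0.228
v -3.978 -1.635 -1.136
v -4.803 -0.882 0.388
v -3.82 -1.872 -0.934
v -4.646 -1.119 0.591
v -3.554 -1.982 -0.736
v -4.38 -1.229 0.789
v -3.241 -1.94 -0.587
v -4.066 -1.187 0.937
v -2.952 -1.754 -0.522
v -3.777 -1.001 1.002
v -2.754 -1.469 -0.556
v -3.579 -0.716 0.969
v 1.547 -1.132 2.468
v 0.886 -0.34 3.225
v 2.873 -0.069 2.511
v 2.212 0.724 3.268
v 2.288 -2.124 4.152
v 1.627 -1.331 4.909
v 3.614 -1.06 4.195
v 2.953 -0.268 4.952
v 2.482 4.034 -2.402
v 3.025 4.261 -2.103
v 3.061 3.093 -1.28
v 2.518 2.866 -1.578
v 2.765 4.384 -1.919
v 2.801 3.215 -1.095
v 2.429 4.412 -1.863
v 2.465 3.244 -1.04
v 2.107 4.339 -1.952
v 2.144 3.171 -1.129
v 1.886 4.185 -2.162
v 1.922 3.017 -1.338
v 1.824 3.99 -2.435
v 1.86 2.822 -1.612
v 1.939 3.807 -2.7
v 1.975 2.639 -1.877
v 2.199 3.685 -2.885
v 2.235 2.516 -2.061
v 2.535 3.656 -2.94
v 2.571 2.488 -2.117
v 2.856 3.729 -2.851
v 2.893 2.561 -2.028
v 3.078 3.883 -2.642
v 3.114 2.715 -1.818
v 3.14 4.078 -2.368
v 3.176 2.91 -1.545
f 2 1 5
f 2 5 3
f 3 5 6
f 3 6 4
f 5 1 7
f 5 7 6
f 6 7 8
f 6 8 4
f 7 1 9
f 7 9 8
f 8 9 10
f 8 10 4
f 9 1 11
f 9 11 10
f 10 11 12
f 10 12 4
f 11 1 13
f 11 13 12
f 12 13 14
f 12 14 4
f 13 1 15
f 13 15 14
f 14 15 16
f 14 16 4
f 15 1 17
f 15 17 16
f 16 17 18
f 16 18 4
f 17 1 19
f 17 19 18
f 18 19 20
f 18 20 4
f 19 1 21
f 19 21 20
f 20 21 22
f 20 22 4
f 21 1 23
f 21 23 22
f 22 23 24
f 22 24 4
f 23 1 25
f 23 25 24
f 24 25 26
f 24 26 4
f 25 1 27
f 25 27 26
f 26 27 28
f 26 28 4
f 27 1 2
f 27 2 28
f 28 2 3
f 28 3 4
f 30 32 29
f 33 30 29
f 29 32 31
f 31 33 29
f 30 36 32
f 34 30 33
f 34 36 30
f 32 36 31
f 35 33 31
f 31 36 35
f 35 34 33
f 36 34 35
f 38 37 41
f 38 41 39
f 39 41 42
f 39 42 40
f 41 37 43
f 41 43 42
f 42 43 44
f 42 44 40
f 43 37 45
f 43 45 44
f 44 45 46
f 44 46 40
f 45 37 47
f 45 47 46
f 46 47 48
f 46 48 40
f 47 37 49
f 47 49 48
f 48 49 50
f 48 50 40
f 49 37 51
f 49 51 50
f 50 51 52
f 50 52 40
f 51 37 53
f 51 53 52
f 52 53 54
f 52 54 40
f 53 37 55
f 53 55 54
f 54 55 56
f 54 56 40
f 55 37 57
f 55 57 56
f 56 57 58
f 56 58 40
f 57 37 59
f 57 59 58
f 58 59 60
f 58 60 40
f 59 37 61
f 59 61 60
f 60 61 62
f 60 62 40
f 61 37 38
f 61 38 62
f 62 38 39
f 62 39 40



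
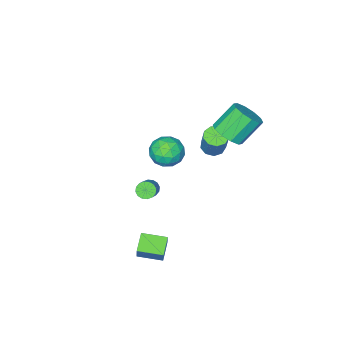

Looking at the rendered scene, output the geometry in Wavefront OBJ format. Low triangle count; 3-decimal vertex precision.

v -3.987 -0.352 -0.255
v -3.275 -0.217 -0.515
v -2.801 0.568 1.195
v -3.513 0.432 1.455
v -3.586 0.196 -0.618
v -3.112 0.98 1.092
v -4.084 0.352 -0.551
v -3.61 1.136 1.159
v -4.538 0.179 -0.346
v -4.063 0.963 1.364
v -4.733 -0.243 -0.098
v -4.259 0.541 1.612
v -4.58 -0.716 0.076
v -4.105 0.068 1.786
v -4.149 -1.018 0.095
v -3.675 -0.234 1.805
v -3.643 -1.009 -0.049
v -3.168 -0.225 1.661
v -3.297 -0.693 -0.29
v -2.823 0.092 1.42
v 3.058 1.513 -3.49
v 3.443 2.019 -2.356
v 2.055 2.656 -3.659
v 2.44 3.162 -2.525
v 3.94 2.198 -4.095
v 4.325 2.704 -2.961
v 2.937 3.341 -4.264
v 3.322 3.847 -3.13
v -3.296 1.661 2.527
v -2.504 2.045 3.135
v -3.791 2.383 4.601
v -4.584 1.999 3.993
v -2.761 2.549 2.793
v -4.049 2.886 4.259
v -3.223 2.714 2.349
v -4.511 3.051 3.815
v -3.713 2.477 1.973
v -5 2.814 3.439
v -4.044 1.928 1.809
v -5.331 2.265 3.275
v -4.089 1.277 1.919
v -5.376 1.615 3.385
v -3.831 0.774 2.261
v -5.119 1.111 3.727
v -3.369 0.609 2.705
v -4.657 0.946 4.171
v -2.88 0.846 3.081
v -4.167 1.183 4.547
v -2.549 1.395 3.245
v -3.836 1.732 4.711
v -0.432 -1.987 -3.386
v -0.049 -1.87 -3.859
v 0.935 -0.996 -2.848
v 0.552 -1.113 -2.374
v -0.261 -1.629 -3.862
v 0.723 -0.755 -2.851
v -0.518 -1.483 -3.737
v 0.466 -0.609 -2.726
v -0.753 -1.473 -3.518
v 0.232 -0.599 -2.507
v -0.901 -1.6 -3.264
v 0.083 -0.726 -2.252
v -0.924 -1.831 -3.042
v 0.06 -0.957 -2.03
v -0.815 -2.104 -2.912
v 0.169 -1.23 -1.901
v -0.603 -2.345 -2.909
v 0.381 -1.471 -1.898
v -0.346 -2.491 -3.034
v 0.638 -1.617 -2.023
v -0.112 -2.501 -3.253
v 0.873 -1.627 -2.242
v 0.037 -2.374 -3.508
v 1.021 -1.5 -2.496
v 0.06 -2.143 -3.73
v 1.044 -1.269 -2.718
v -2.866 -2.11 -1.072
v -2.201 -1.193 -1.306
v -1.459 -2.887 -0.114
v -0.794 -1.97 -0.348
v -1.697 -1.863 0.367
v -2.566 -1.382 -0.225
v -1.094 -2.698 -1.195
v -1.963 -2.217 -1.787
v -1.105 -1.556 -1.382
v -1.478 -1.04 -0.416
v -2.182 -3.04 -1.004
v -2.555 -2.524 -0.038
v -2.657 -1.583 -1.273
v -1.003 -2.497 -0.147
v -1.534 -2.434 0.273
v -1.142 -1.895 0.136
v -2.872 -1.694 -0.638
v -2.481 -1.155 -0.775
v -2.184 -1.549 0.209
v -1.179 -2.925 -0.645
v -0.788 -2.386 -0.782
v -2.518 -2.185 -1.556
v -2.126 -1.646 -1.693
v -1.476 -2.531 -1.629
v -1.622 -1.258 -1.455
v -0.795 -1.715 -0.892
v -0.971 -2.142 -1.39
v -1.483 -1.86 -1.738
v -1.841 -0.954 -0.887
v -1.014 -1.411 -0.324
v -1.545 -1.348 0.096
v -2.056 -1.066 -0.252
v -1.197 -1.168 -0.932
v -2.646 -2.669 -1.096
v -1.819 -3.126 -0.533
v -1.604 -3.014 -1.168
v -2.115 -2.732 -1.516
v -2.865 -2.365 -0.528
v -2.038 -2.822 0.035
v -2.177 -2.22 0.318
v -2.689 -1.938 -0.03
v -2.463 -2.912 -0.488
f 2 1 5
f 2 5 3
f 3 5 6
f 3 6 4
f 5 1 7
f 5 7 6
f 6 7 8
f 6 8 4
f 7 1 9
f 7 9 8
f 8 9 10
f 8 10 4
f 9 1 11
f 9 11 10
f 10 11 12
f 10 12 4
f 11 1 13
f 11 13 12
f 12 13 14
f 12 14 4
f 13 1 15
f 13 15 14
f 14 15 16
f 14 16 4
f 15 1 17
f 15 17 16
f 16 17 18
f 16 18 4
f 17 1 19
f 17 19 18
f 18 19 20
f 18 20 4
f 19 1 2
f 19 2 20
f 20 2 3
f 20 3 4
f 22 24 21
f 25 22 21
f 21 24 23
f 23 25 21
f 22 28 24
f 26 22 25
f 26 28 22
f 24 28 23
f 27 25 23
f 23 28 27
f 27 26 25
f 28 26 27
f 30 29 33
f 30 33 31
f 31 33 34
f 31 34 32
f 33 29 35
f 33 35 34
f 34 35 36
f 34 36 32
f 35 29 37
f 35 37 36
f 36 37 38
f 36 38 32
f 37 29 39
f 37 39 38
f 38 39 40
f 38 40 32
f 39 29 41
f 39 41 40
f 40 41 42
f 40 42 32
f 41 29 43
f 41 43 42
f 42 43 44
f 42 44 32
f 43 29 45
f 43 45 44
f 44 45 46
f 44 46 32
f 45 29 47
f 45 47 46
f 46 47 48
f 46 48 32
f 47 29 49
f 47 49 48
f 48 49 50
f 48 50 32
f 49 29 30
f 49 30 50
f 50 30 31
f 50 31 32
f 52 51 55
f 52 55 53
f 53 55 56
f 53 56 54
f 55 51 57
f 55 57 56
f 56 57 58
f 56 58 54
f 57 51 59
f 57 59 58
f 58 59 60
f 58 60 54
f 59 51 61
f 59 61 60
f 60 61 62
f 60 62 54
f 61 51 63
f 61 63 62
f 62 63 64
f 62 64 54
f 63 51 65
f 63 65 64
f 64 65 66
f 64 66 54
f 65 51 67
f 65 67 66
f 66 67 68
f 66 68 54
f 67 51 69
f 67 69 68
f 68 69 70
f 68 70 54
f 69 51 71
f 69 71 70
f 70 71 72
f 70 72 54
f 71 51 73
f 71 73 72
f 72 73 74
f 72 74 54
f 73 51 75
f 73 75 74
f 74 75 76
f 74 76 54
f 75 51 52
f 75 52 76
f 76 52 53
f 76 53 54
f 77 114 93
f 114 88 117
f 93 117 82
f 114 117 93
f 77 93 89
f 93 82 94
f 89 94 78
f 93 94 89
f 77 89 98
f 89 78 99
f 98 99 84
f 89 99 98
f 77 98 110
f 98 84 113
f 110 113 87
f 98 113 110
f 77 110 114
f 110 87 118
f 114 118 88
f 110 118 114
f 78 94 105
f 94 82 108
f 105 108 86
f 94 108 105
f 82 117 95
f 117 88 116
f 95 116 81
f 117 116 95
f 88 118 115
f 118 87 111
f 115 111 79
f 118 111 115
f 87 113 112
f 113 84 100
f 112 100 83
f 113 100 112
f 84 99 104
f 99 78 101
f 104 101 85
f 99 101 104
f 80 106 92
f 106 86 107
f 92 107 81
f 106 107 92
f 80 92 90
f 92 81 91
f 90 91 79
f 92 91 90
f 80 90 97
f 90 79 96
f 97 96 83
f 90 96 97
f 80 97 102
f 97 83 103
f 102 103 85
f 97 103 102
f 80 102 106
f 102 85 109
f 106 109 86
f 102 109 106
f 81 107 95
f 107 86 108
f 95 108 82
f 107 108 95
f 79 91 115
f 91 81 116
f 115 116 88
f 91 116 115
f 83 96 112
f 96 79 111
f 112 111 87
f 96 111 112
f 85 103 104
f 103 83 100
f 104 100 84
f 103 100 104
f 86 109 105
f 109 85 101
f 105 101 78
f 109 101 105



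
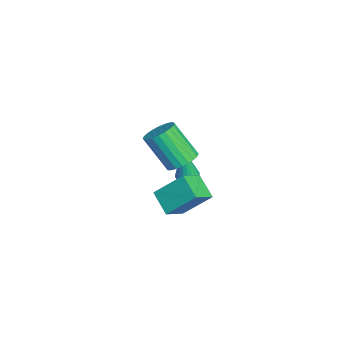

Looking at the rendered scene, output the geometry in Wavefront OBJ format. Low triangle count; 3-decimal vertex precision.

v -3.426 3.887 -4.268
v -3.105 4.295 -4.228
v -3.374 3.673 -2.512
v -3.299 4.389 -4.21
v -3.515 4.396 -4.203
v -3.716 4.315 -4.207
v -3.866 4.16 -4.222
v -3.94 3.958 -4.244
v -3.925 3.744 -4.271
v -3.824 3.555 -4.297
v -3.654 3.423 -4.318
v -3.445 3.372 -4.331
v -3.232 3.409 -4.332
v -3.052 3.53 -4.323
v -2.937 3.712 -4.304
v -2.907 3.925 -4.279
v -2.966 4.131 -4.252
v 0.934 3.04 -1.877
v 1.691 2.368 -1.289
v 1.092 4.172 -0.786
v 1.849 3.5 -0.199
v 1.811 3.5 -2.481
v 2.568 2.828 -1.894
v 1.969 4.632 -1.391
v 2.726 3.96 -0.803
v 0.133 3.548 -0.663
v 0.735 3.761 -0.309
v 0.209 2.845 1.136
v -0.393 2.632 0.783
v 0.554 3.971 -0.242
v 0.028 3.054 1.203
v 0.309 4.116 -0.239
v -0.217 3.199 1.206
v 0.037 4.175 -0.3
v -0.488 3.258 1.145
v -0.22 4.138 -0.417
v -0.746 3.222 1.028
v -0.424 4.012 -0.571
v -0.949 3.095 0.874
v -0.543 3.815 -0.739
v -1.068 2.898 0.706
v -0.559 3.577 -0.895
v -1.084 2.661 0.55
v -0.469 3.335 -1.016
v -0.995 2.419 0.429
v -0.288 3.126 -1.083
v -0.814 2.209 0.362
v -0.043 2.981 -1.086
v -0.569 2.064 0.359
v 0.228 2.922 -1.025
v -0.297 2.005 0.42
v 0.486 2.958 -0.908
v -0.04 2.042 0.537
v 0.689 3.085 -0.754
v 0.164 2.168 0.691
v 0.808 3.282 -0.586
v 0.283 2.365 0.859
v 0.824 3.519 -0.43
v 0.299 2.603 1.015
f 2 1 4
f 2 4 3
f 4 1 5
f 4 5 3
f 5 1 6
f 5 6 3
f 6 1 7
f 6 7 3
f 7 1 8
f 7 8 3
f 8 1 9
f 8 9 3
f 9 1 10
f 9 10 3
f 10 1 11
f 10 11 3
f 11 1 12
f 11 12 3
f 12 1 13
f 12 13 3
f 13 1 14
f 13 14 3
f 14 1 15
f 14 15 3
f 15 1 16
f 15 16 3
f 16 1 17
f 16 17 3
f 17 1 2
f 17 2 3
f 19 21 18
f 22 19 18
f 18 21 20
f 20 22 18
f 19 25 21
f 23 19 22
f 23 25 19
f 21 25 20
f 24 22 20
f 20 25 24
f 24 23 22
f 25 23 24
f 27 26 30
f 27 30 28
f 28 30 31
f 28 31 29
f 30 26 32
f 30 32 31
f 31 32 33
f 31 33 29
f 32 26 34
f 32 34 33
f 33 34 35
f 33 35 29
f 34 26 36
f 34 36 35
f 35 36 37
f 35 37 29
f 36 26 38
f 36 38 37
f 37 38 39
f 37 39 29
f 38 26 40
f 38 40 39
f 39 40 41
f 39 41 29
f 40 26 42
f 40 42 41
f 41 42 43
f 41 43 29
f 42 26 44
f 42 44 43
f 43 44 45
f 43 45 29
f 44 26 46
f 44 46 45
f 45 46 47
f 45 47 29
f 46 26 48
f 46 48 47
f 47 48 49
f 47 49 29
f 48 26 50
f 48 50 49
f 49 50 51
f 49 51 29
f 50 26 52
f 50 52 51
f 51 52 53
f 51 53 29
f 52 26 54
f 52 54 53
f 53 54 55
f 53 55 29
f 54 26 56
f 54 56 55
f 55 56 57
f 55 57 29
f 56 26 58
f 56 58 57
f 57 58 59
f 57 59 29
f 58 26 27
f 58 27 59
f 59 27 28
f 59 28 29



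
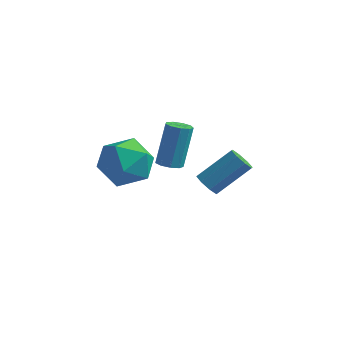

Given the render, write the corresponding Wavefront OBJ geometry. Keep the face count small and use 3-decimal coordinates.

v 3.203 3.081 -1.78
v 3.731 2.843 -2.002
v 4.705 3.902 -0.823
v 4.177 4.139 -0.6
v 3.593 3.232 -2.237
v 4.567 4.29 -1.058
v 3.227 3.532 -2.204
v 4.201 4.59 -1.025
v 2.847 3.568 -1.923
v 3.821 4.626 -0.743
v 2.675 3.318 -1.557
v 3.649 4.377 -0.378
v 2.813 2.93 -1.322
v 3.787 3.988 -0.143
v 3.179 2.63 -1.355
v 4.153 3.688 -0.176
v 3.559 2.594 -1.637
v 4.533 3.652 -0.457
v 2.552 1.187 0.338
v 2.841 0.749 0.502
v 2.897 1.455 2.286
v 2.608 1.893 2.122
v 3.074 1.021 0.387
v 3.13 1.727 2.171
v 3.063 1.371 0.249
v 3.119 2.077 2.033
v 2.812 1.635 0.152
v 2.868 2.341 1.937
v 2.44 1.689 0.143
v 2.496 2.395 1.927
v 2.12 1.508 0.224
v 2.176 2.214 2.009
v 2.002 1.177 0.359
v 2.059 1.883 2.143
v 2.142 0.851 0.484
v 2.198 1.557 2.268
v 2.473 0.682 0.54
v 2.529 1.388 2.325
v 1.254 0.287 1.09
v 2.447 0.191 1.261
v 1.053 -1.631 1.419
v 2.246 -1.727 1.59
v 1.565 -1.136 2.396
v 1.689 0.05 2.192
v 1.811 -1.49 0.488
v 1.935 -0.304 0.284
v 2.791 -0.907 0.889
v 2.639 -0.688 2.068
v 0.861 -0.752 0.612
v 0.709 -0.533 1.791
f 2 1 5
f 2 5 3
f 3 5 6
f 3 6 4
f 5 1 7
f 5 7 6
f 6 7 8
f 6 8 4
f 7 1 9
f 7 9 8
f 8 9 10
f 8 10 4
f 9 1 11
f 9 11 10
f 10 11 12
f 10 12 4
f 11 1 13
f 11 13 12
f 12 13 14
f 12 14 4
f 13 1 15
f 13 15 14
f 14 15 16
f 14 16 4
f 15 1 17
f 15 17 16
f 16 17 18
f 16 18 4
f 17 1 2
f 17 2 18
f 18 2 3
f 18 3 4
f 20 19 23
f 20 23 21
f 21 23 24
f 21 24 22
f 23 19 25
f 23 25 24
f 24 25 26
f 24 26 22
f 25 19 27
f 25 27 26
f 26 27 28
f 26 28 22
f 27 19 29
f 27 29 28
f 28 29 30
f 28 30 22
f 29 19 31
f 29 31 30
f 30 31 32
f 30 32 22
f 31 19 33
f 31 33 32
f 32 33 34
f 32 34 22
f 33 19 35
f 33 35 34
f 34 35 36
f 34 36 22
f 35 19 37
f 35 37 36
f 36 37 38
f 36 38 22
f 37 19 20
f 37 20 38
f 38 20 21
f 38 21 22
f 39 50 44
f 39 44 40
f 39 40 46
f 39 46 49
f 39 49 50
f 40 44 48
f 44 50 43
f 50 49 41
f 49 46 45
f 46 40 47
f 42 48 43
f 42 43 41
f 42 41 45
f 42 45 47
f 42 47 48
f 43 48 44
f 41 43 50
f 45 41 49
f 47 45 46
f 48 47 40



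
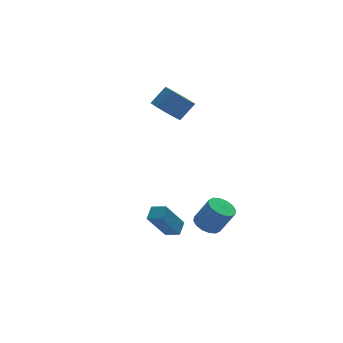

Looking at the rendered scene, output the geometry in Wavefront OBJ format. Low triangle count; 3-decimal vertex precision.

v 2.295 -1.34 -3.558
v 2.824 -0.675 -3.597
v 3.513 -1.135 -2.101
v 2.985 -1.8 -2.062
v 2.468 -0.525 -3.387
v 3.157 -0.985 -1.891
v 2.065 -0.594 -3.222
v 2.754 -1.054 -1.727
v 1.725 -0.862 -3.148
v 2.414 -1.322 -1.652
v 1.537 -1.258 -3.183
v 2.226 -1.718 -1.687
v 1.552 -1.676 -3.319
v 2.242 -2.137 -1.823
v 1.767 -2.005 -3.519
v 2.456 -2.465 -2.023
v 2.123 -2.155 -3.729
v 2.812 -2.615 -2.233
v 2.526 -2.086 -3.893
v 3.215 -2.546 -2.398
v 2.866 -1.818 -3.968
v 3.555 -2.278 -2.472
v 3.054 -1.422 -3.933
v 3.743 -1.882 -2.437
v 3.038 -1.003 -3.797
v 3.728 -1.464 -2.301
v 1.328 2.593 3.381
v 1.976 3.007 2.71
v 2.899 3.181 3.708
v 2.252 2.767 4.379
v 1.513 3.539 3.046
v 2.436 3.712 4.043
v 0.942 3.516 3.578
v 1.865 3.69 4.575
v 0.598 2.953 3.995
v 1.521 3.127 4.992
v 0.681 2.179 4.052
v 1.604 2.353 5.05
v 1.144 1.648 3.717
v 2.067 1.821 4.714
v 1.715 1.67 3.185
v 2.638 1.844 4.182
v 2.059 2.233 2.768
v 2.982 2.407 3.765
v -0.119 -3.634 -2.438
v -1.247 -3.932 -0.764
v -0.696 -3.002 -2.715
v -1.825 -3.299 -1.041
v 0.365 -3.001 -1.999
v -0.764 -3.298 -0.325
v -0.213 -2.368 -2.276
v -1.341 -2.666 -0.602
f 2 1 5
f 2 5 3
f 3 5 6
f 3 6 4
f 5 1 7
f 5 7 6
f 6 7 8
f 6 8 4
f 7 1 9
f 7 9 8
f 8 9 10
f 8 10 4
f 9 1 11
f 9 11 10
f 10 11 12
f 10 12 4
f 11 1 13
f 11 13 12
f 12 13 14
f 12 14 4
f 13 1 15
f 13 15 14
f 14 15 16
f 14 16 4
f 15 1 17
f 15 17 16
f 16 17 18
f 16 18 4
f 17 1 19
f 17 19 18
f 18 19 20
f 18 20 4
f 19 1 21
f 19 21 20
f 20 21 22
f 20 22 4
f 21 1 23
f 21 23 22
f 22 23 24
f 22 24 4
f 23 1 25
f 23 25 24
f 24 25 26
f 24 26 4
f 25 1 2
f 25 2 26
f 26 2 3
f 26 3 4
f 28 27 31
f 28 31 29
f 29 31 32
f 29 32 30
f 31 27 33
f 31 33 32
f 32 33 34
f 32 34 30
f 33 27 35
f 33 35 34
f 34 35 36
f 34 36 30
f 35 27 37
f 35 37 36
f 36 37 38
f 36 38 30
f 37 27 39
f 37 39 38
f 38 39 40
f 38 40 30
f 39 27 41
f 39 41 40
f 40 41 42
f 40 42 30
f 41 27 43
f 41 43 42
f 42 43 44
f 42 44 30
f 43 27 28
f 43 28 44
f 44 28 29
f 44 29 30
f 46 48 45
f 49 46 45
f 45 48 47
f 47 49 45
f 46 52 48
f 50 46 49
f 50 52 46
f 48 52 47
f 51 49 47
f 47 52 51
f 51 50 49
f 52 50 51



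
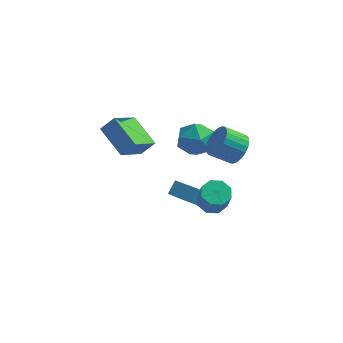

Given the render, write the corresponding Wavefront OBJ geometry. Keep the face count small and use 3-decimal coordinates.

v -0.588 -0.466 -4.38
v -1.254 -1.263 -3.189
v -0.274 0.214 -3.749
v -0.94 -0.582 -2.558
v 0.82 -1.318 -4.162
v 0.154 -2.114 -2.971
v 1.134 -0.637 -3.531
v 0.468 -1.434 -2.34
v -0.093 -0.16 1.015
v 0.47 0.115 2.099
v 0.09 -2.135 1.421
v 0.653 -1.86 2.505
v -0.563 -1.608 2.349
v -0.676 -0.388 2.098
v 1.236 -1.632 1.422
v 1.123 -0.412 1.171
v 1.291 -0.795 2.35
v 0.179 -0.78 2.923
v 0.381 -1.24 0.597
v -0.731 -1.225 1.17
v 2.771 -1.97 2.041
v 3.283 -1.675 2.872
v 2.082 -1.896 3.691
v 1.569 -2.19 2.859
v 3.133 -1.329 2.747
v 1.932 -1.55 3.565
v 2.929 -1.08 2.513
v 1.728 -1.3 3.332
v 2.7 -0.966 2.208
v 1.499 -1.187 3.026
v 2.482 -1.005 1.878
v 1.281 -1.226 2.696
v 2.308 -1.191 1.572
v 1.107 -1.412 2.39
v 2.204 -1.495 1.337
v 1.003 -1.716 2.156
v 2.187 -1.872 1.21
v 0.986 -2.093 2.029
v 2.258 -2.264 1.209
v 1.057 -2.485 2.028
v 2.408 -2.61 1.335
v 1.207 -2.831 2.153
v 2.612 -2.86 1.568
v 1.411 -3.08 2.387
v 2.841 -2.973 1.874
v 1.64 -3.194 2.692
v 3.059 -2.934 2.204
v 1.858 -3.155 3.022
v 3.233 -2.748 2.51
v 2.032 -2.969 3.328
v 3.337 -2.444 2.744
v 2.136 -2.665 3.563
v 3.354 -2.067 2.871
v 2.153 -2.288 3.69
v 1.421 -2.544 -2.29
v 1.858 -3.228 -2.68
v 2.156 -3.859 -1.24
v 1.719 -3.176 -0.85
v 2.274 -2.698 -2.533
v 2.571 -3.33 -1.094
v 2.19 -2.079 -2.245
v 2.487 -2.71 -0.805
v 1.656 -1.732 -1.982
v 1.953 -2.363 -0.542
v 0.984 -1.861 -1.9
v 1.282 -2.492 -0.46
v 0.569 -2.39 -2.046
v 0.866 -3.022 -0.607
v 0.653 -3.01 -2.335
v 0.95 -3.641 -0.895
v 1.187 -3.357 -2.598
v 1.484 -3.988 -1.158
v -4.671 -3.315 4.109
v -3.917 -3.09 4.934
v -3.82 -1.751 2.905
v -3.066 -1.526 3.729
v -3.314 -4.714 3.251
v -2.56 -4.489 4.075
v -2.463 -3.15 2.046
v -1.709 -2.925 2.871
f 2 4 1
f 5 2 1
f 1 4 3
f 3 5 1
f 2 8 4
f 6 2 5
f 6 8 2
f 4 8 3
f 7 5 3
f 3 8 7
f 7 6 5
f 8 6 7
f 9 20 14
f 9 14 10
f 9 10 16
f 9 16 19
f 9 19 20
f 10 14 18
f 14 20 13
f 20 19 11
f 19 16 15
f 16 10 17
f 12 18 13
f 12 13 11
f 12 11 15
f 12 15 17
f 12 17 18
f 13 18 14
f 11 13 20
f 15 11 19
f 17 15 16
f 18 17 10
f 22 21 25
f 22 25 23
f 23 25 26
f 23 26 24
f 25 21 27
f 25 27 26
f 26 27 28
f 26 28 24
f 27 21 29
f 27 29 28
f 28 29 30
f 28 30 24
f 29 21 31
f 29 31 30
f 30 31 32
f 30 32 24
f 31 21 33
f 31 33 32
f 32 33 34
f 32 34 24
f 33 21 35
f 33 35 34
f 34 35 36
f 34 36 24
f 35 21 37
f 35 37 36
f 36 37 38
f 36 38 24
f 37 21 39
f 37 39 38
f 38 39 40
f 38 40 24
f 39 21 41
f 39 41 40
f 40 41 42
f 40 42 24
f 41 21 43
f 41 43 42
f 42 43 44
f 42 44 24
f 43 21 45
f 43 45 44
f 44 45 46
f 44 46 24
f 45 21 47
f 45 47 46
f 46 47 48
f 46 48 24
f 47 21 49
f 47 49 48
f 48 49 50
f 48 50 24
f 49 21 51
f 49 51 50
f 50 51 52
f 50 52 24
f 51 21 53
f 51 53 52
f 52 53 54
f 52 54 24
f 53 21 22
f 53 22 54
f 54 22 23
f 54 23 24
f 56 55 59
f 56 59 57
f 57 59 60
f 57 60 58
f 59 55 61
f 59 61 60
f 60 61 62
f 60 62 58
f 61 55 63
f 61 63 62
f 62 63 64
f 62 64 58
f 63 55 65
f 63 65 64
f 64 65 66
f 64 66 58
f 65 55 67
f 65 67 66
f 66 67 68
f 66 68 58
f 67 55 69
f 67 69 68
f 68 69 70
f 68 70 58
f 69 55 71
f 69 71 70
f 70 71 72
f 70 72 58
f 71 55 56
f 71 56 72
f 72 56 57
f 72 57 58
f 74 76 73
f 77 74 73
f 73 76 75
f 75 77 73
f 74 80 76
f 78 74 77
f 78 80 74
f 76 80 75
f 79 77 75
f 75 80 79
f 79 78 77
f 80 78 79

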